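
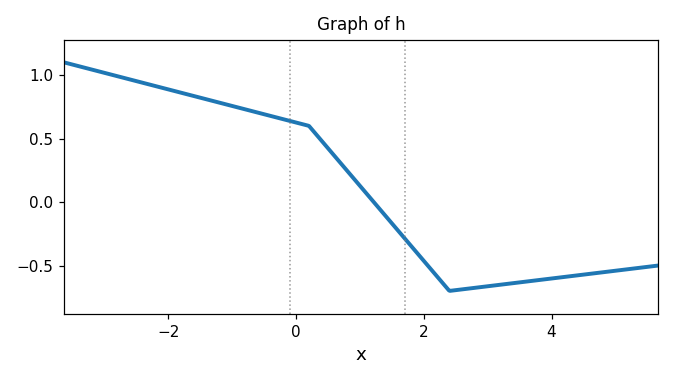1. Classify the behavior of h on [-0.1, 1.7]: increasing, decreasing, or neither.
decreasing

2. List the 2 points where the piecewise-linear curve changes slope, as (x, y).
(0.2, 0.6); (2.4, -0.7)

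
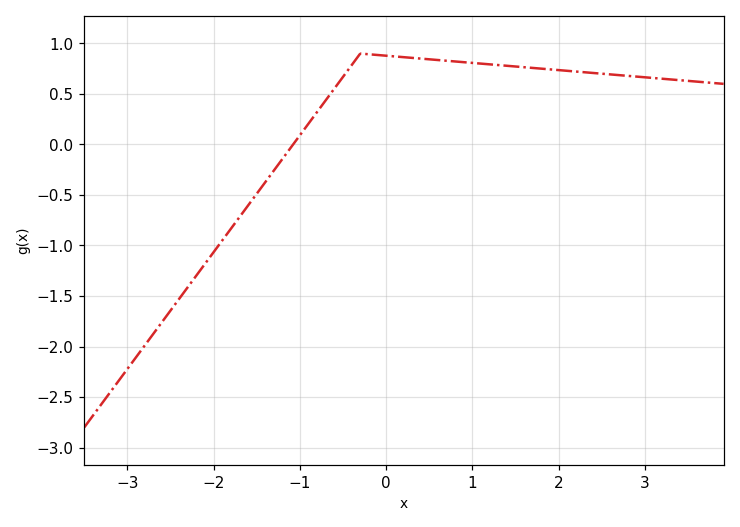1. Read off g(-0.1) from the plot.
0.886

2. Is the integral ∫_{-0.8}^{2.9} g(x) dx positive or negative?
positive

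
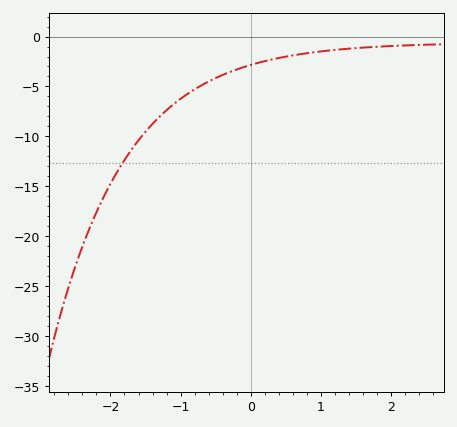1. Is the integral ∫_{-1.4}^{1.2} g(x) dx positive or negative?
negative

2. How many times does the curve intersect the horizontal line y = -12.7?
1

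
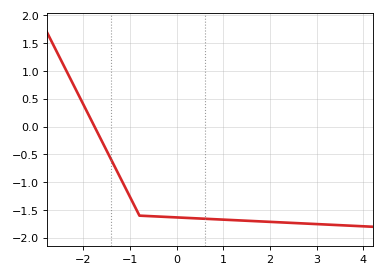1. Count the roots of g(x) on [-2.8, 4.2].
1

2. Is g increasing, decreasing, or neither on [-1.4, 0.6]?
decreasing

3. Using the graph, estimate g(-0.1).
-1.65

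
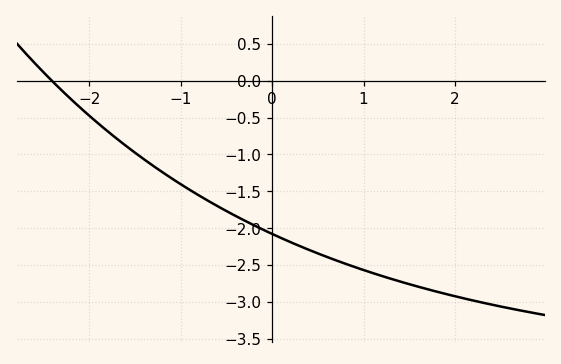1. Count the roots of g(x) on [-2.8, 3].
1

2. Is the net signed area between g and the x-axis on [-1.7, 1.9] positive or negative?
negative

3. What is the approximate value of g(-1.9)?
-0.6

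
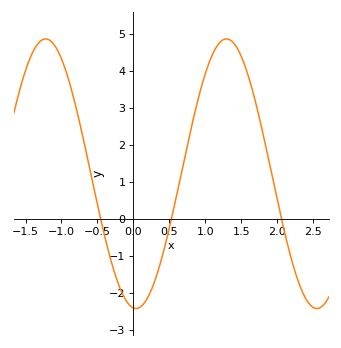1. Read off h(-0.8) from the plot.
3.03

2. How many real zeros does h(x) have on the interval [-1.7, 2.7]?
3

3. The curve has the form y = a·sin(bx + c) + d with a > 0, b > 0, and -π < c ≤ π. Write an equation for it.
y = 3.64sin(2.5x - 1.66) + 1.22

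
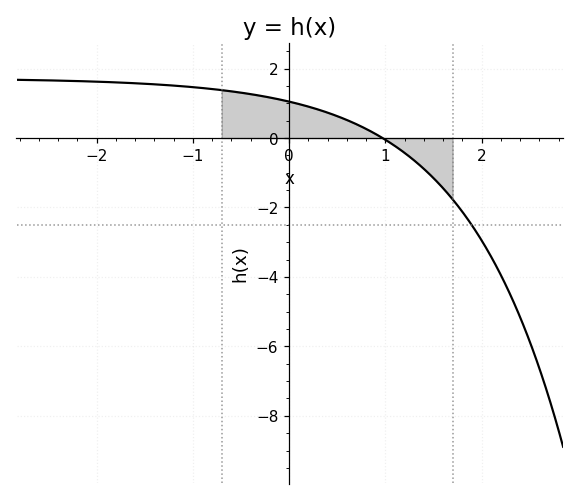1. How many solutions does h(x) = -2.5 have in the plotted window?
1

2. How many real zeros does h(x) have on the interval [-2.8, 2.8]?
1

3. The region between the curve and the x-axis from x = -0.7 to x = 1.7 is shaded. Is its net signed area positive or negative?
positive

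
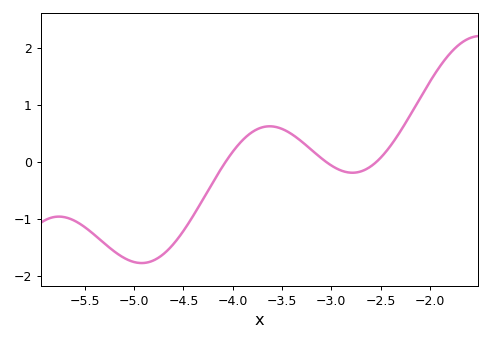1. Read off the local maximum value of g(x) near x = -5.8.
-1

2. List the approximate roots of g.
-4.1, -3.1, -2.5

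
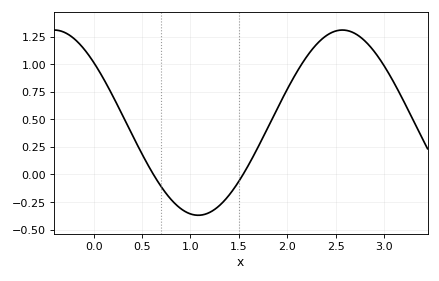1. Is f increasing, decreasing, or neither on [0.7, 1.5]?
neither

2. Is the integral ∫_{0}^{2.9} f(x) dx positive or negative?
positive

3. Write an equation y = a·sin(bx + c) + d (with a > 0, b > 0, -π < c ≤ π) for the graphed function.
y = 0.84sin(2.1x + 2.4) + 0.47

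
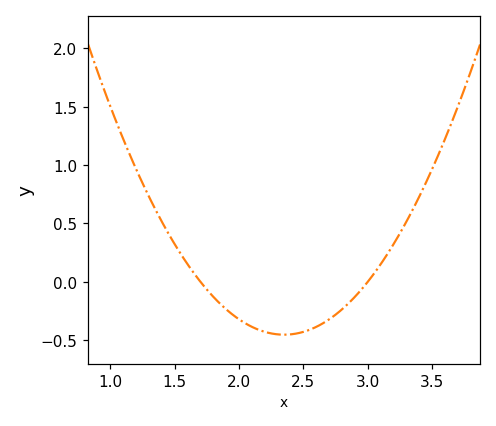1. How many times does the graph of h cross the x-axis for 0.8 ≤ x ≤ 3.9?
2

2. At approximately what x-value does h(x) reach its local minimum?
2.35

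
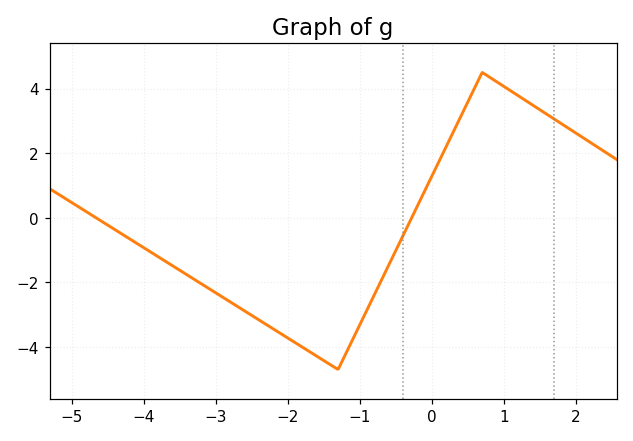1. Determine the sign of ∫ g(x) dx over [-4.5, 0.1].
negative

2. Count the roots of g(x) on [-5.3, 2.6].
2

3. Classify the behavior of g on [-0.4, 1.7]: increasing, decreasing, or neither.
neither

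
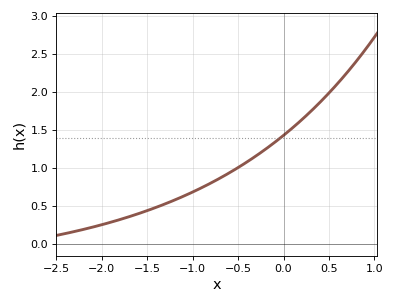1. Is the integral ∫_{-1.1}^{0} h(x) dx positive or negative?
positive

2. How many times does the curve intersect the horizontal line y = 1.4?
1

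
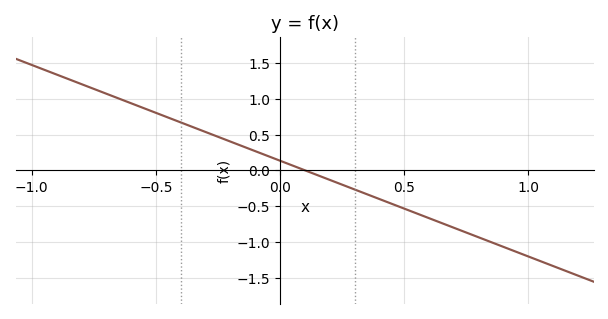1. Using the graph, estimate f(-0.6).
0.95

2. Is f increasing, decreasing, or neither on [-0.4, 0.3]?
decreasing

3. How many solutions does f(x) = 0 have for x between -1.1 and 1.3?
1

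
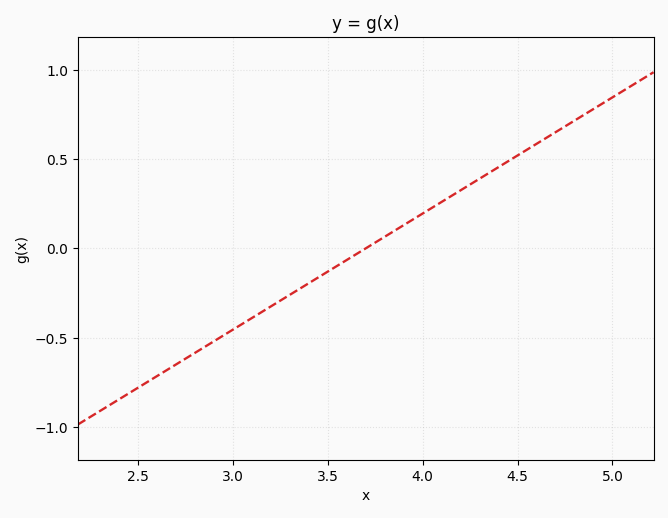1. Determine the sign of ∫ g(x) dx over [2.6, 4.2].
negative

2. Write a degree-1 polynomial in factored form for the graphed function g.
y = 0.65(x - 3.7)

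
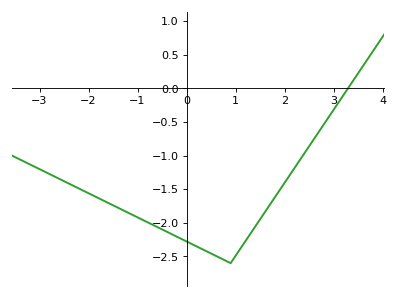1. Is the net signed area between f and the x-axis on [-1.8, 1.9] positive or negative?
negative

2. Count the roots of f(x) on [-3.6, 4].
1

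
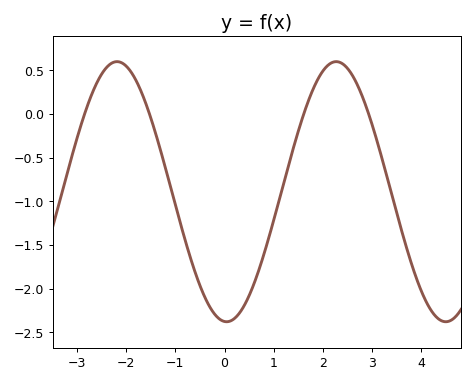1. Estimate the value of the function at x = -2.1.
0.6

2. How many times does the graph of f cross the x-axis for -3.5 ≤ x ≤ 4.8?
4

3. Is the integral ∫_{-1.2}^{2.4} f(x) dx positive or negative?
negative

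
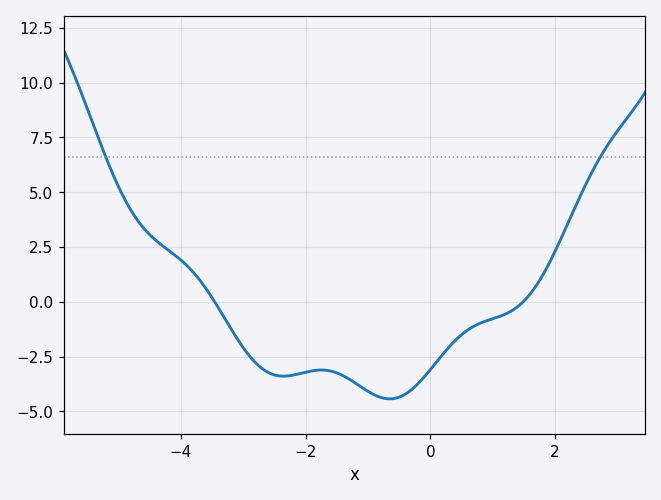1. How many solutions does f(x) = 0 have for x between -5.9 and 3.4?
2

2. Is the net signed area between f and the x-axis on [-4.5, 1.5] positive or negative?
negative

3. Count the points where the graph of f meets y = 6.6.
2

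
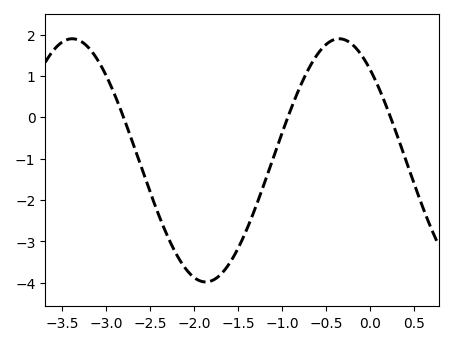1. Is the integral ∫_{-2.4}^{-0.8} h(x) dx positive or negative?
negative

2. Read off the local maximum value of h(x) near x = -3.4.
1.9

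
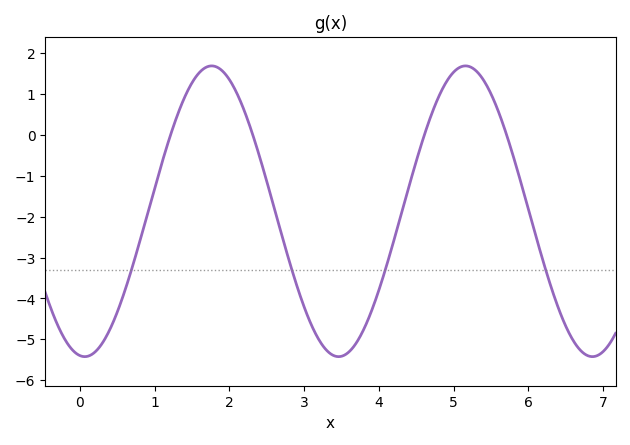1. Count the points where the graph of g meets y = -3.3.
4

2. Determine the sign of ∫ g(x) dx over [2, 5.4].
negative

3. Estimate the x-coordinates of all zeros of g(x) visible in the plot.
1.21, 2.31, 4.61, 5.71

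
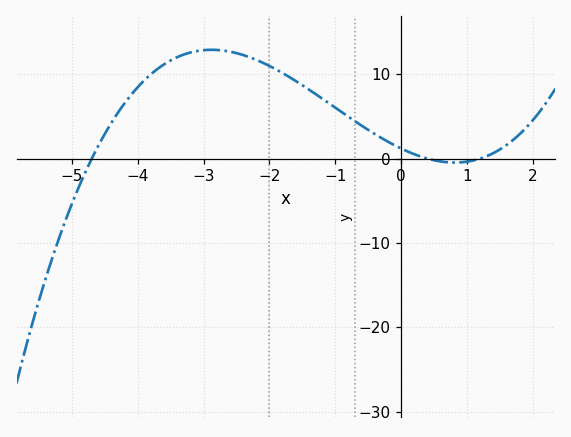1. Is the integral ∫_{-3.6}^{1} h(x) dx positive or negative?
positive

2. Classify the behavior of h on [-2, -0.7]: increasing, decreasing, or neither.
decreasing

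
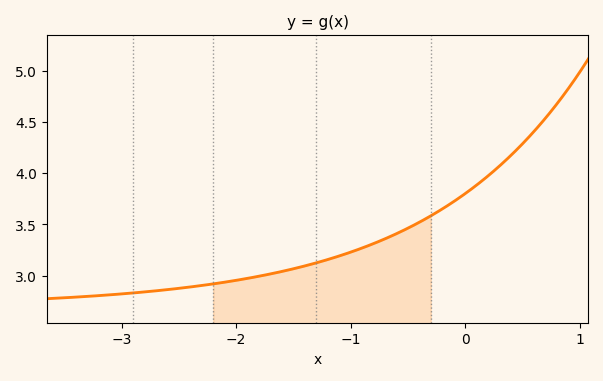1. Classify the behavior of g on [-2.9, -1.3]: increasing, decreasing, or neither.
increasing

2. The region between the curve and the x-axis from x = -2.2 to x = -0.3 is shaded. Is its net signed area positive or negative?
positive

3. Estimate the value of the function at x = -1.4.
3.1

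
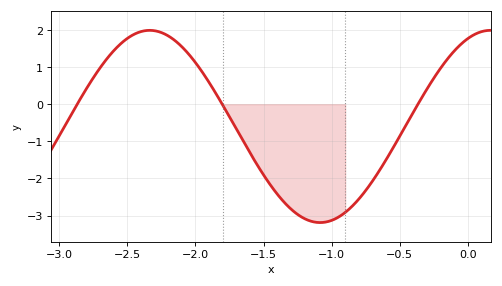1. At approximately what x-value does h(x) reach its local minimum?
-1.1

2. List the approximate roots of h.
-2.85, -1.8, -0.35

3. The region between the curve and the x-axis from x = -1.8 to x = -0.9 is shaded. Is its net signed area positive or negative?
negative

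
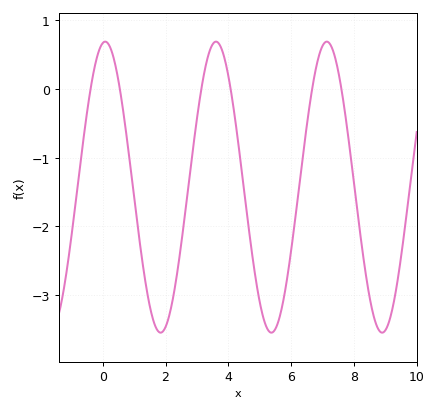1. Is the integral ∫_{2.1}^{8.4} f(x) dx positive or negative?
negative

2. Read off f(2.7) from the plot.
-1.5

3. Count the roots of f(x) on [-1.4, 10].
6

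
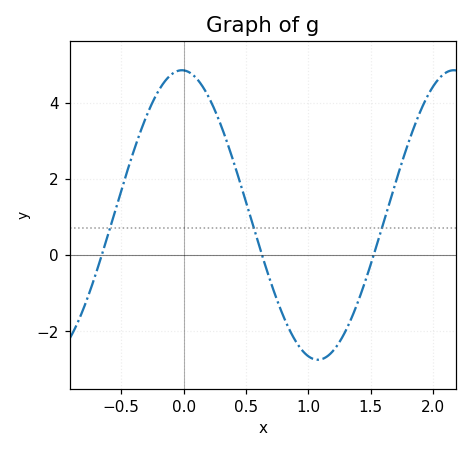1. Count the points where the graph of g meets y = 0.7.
3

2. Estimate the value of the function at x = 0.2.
4.15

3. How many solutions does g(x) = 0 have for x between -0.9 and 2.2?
3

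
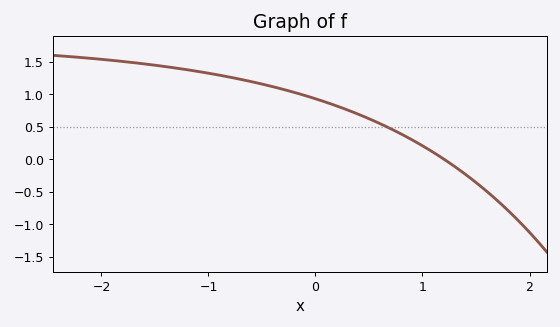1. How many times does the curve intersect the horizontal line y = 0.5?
1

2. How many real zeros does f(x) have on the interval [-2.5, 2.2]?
1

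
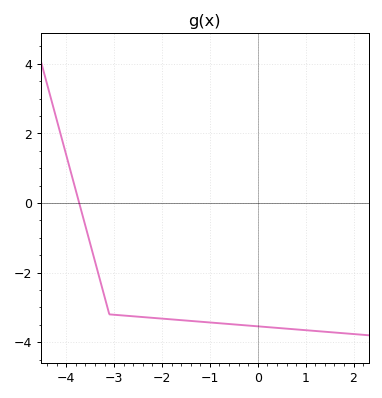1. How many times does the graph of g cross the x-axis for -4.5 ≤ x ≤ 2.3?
1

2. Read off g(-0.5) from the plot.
-3.49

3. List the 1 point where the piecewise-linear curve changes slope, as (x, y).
(-3.1, -3.2)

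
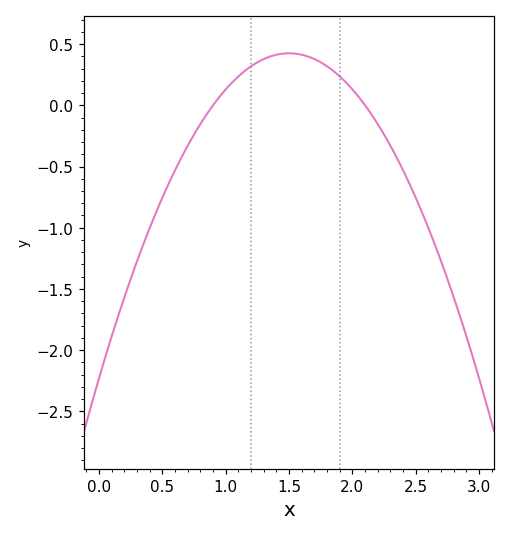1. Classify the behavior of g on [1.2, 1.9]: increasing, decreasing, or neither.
neither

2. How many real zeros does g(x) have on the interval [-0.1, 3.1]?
2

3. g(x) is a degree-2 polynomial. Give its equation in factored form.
y = -1.18(x - 0.9)(x - 2.1)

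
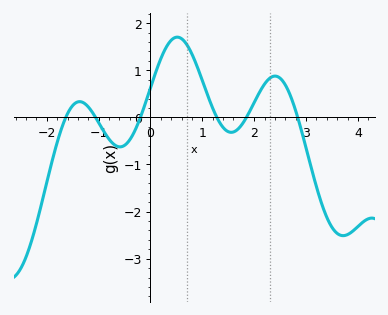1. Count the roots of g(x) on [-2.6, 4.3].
6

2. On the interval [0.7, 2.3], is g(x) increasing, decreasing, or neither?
neither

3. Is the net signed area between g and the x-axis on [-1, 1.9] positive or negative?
positive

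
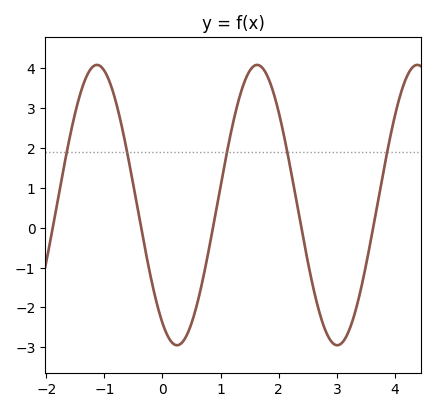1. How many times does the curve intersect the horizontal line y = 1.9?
5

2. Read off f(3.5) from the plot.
-0.9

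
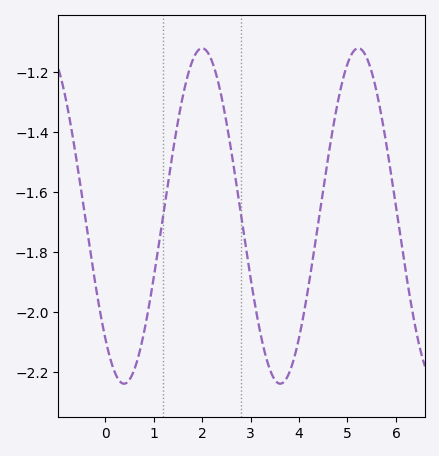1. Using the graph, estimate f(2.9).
-1.78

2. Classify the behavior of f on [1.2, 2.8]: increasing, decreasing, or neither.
neither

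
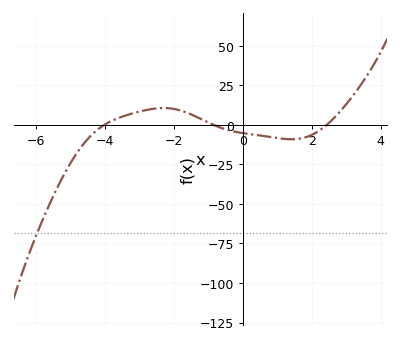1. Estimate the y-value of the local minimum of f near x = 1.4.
-10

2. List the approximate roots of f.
-4, -0.8, 2.4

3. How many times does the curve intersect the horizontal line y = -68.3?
1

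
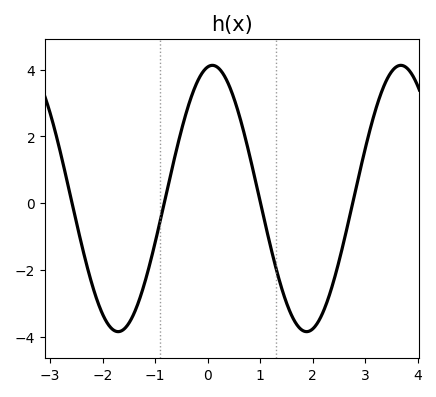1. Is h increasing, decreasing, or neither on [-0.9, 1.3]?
neither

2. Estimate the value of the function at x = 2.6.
-1.2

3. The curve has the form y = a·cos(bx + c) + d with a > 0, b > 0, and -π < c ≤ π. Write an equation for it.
y = 3.99cos(1.8x - 0.16) + 0.14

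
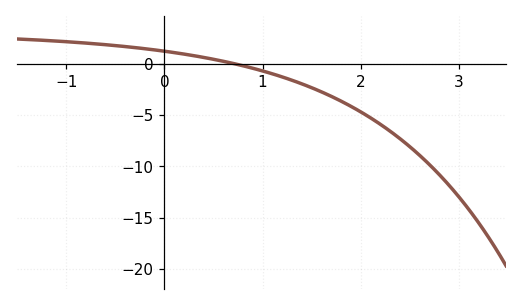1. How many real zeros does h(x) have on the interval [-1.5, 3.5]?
1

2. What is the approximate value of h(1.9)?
-4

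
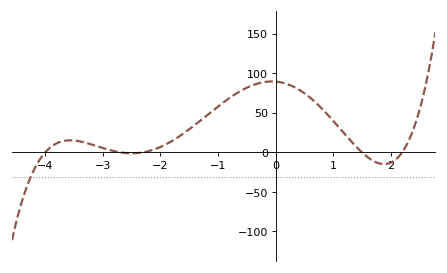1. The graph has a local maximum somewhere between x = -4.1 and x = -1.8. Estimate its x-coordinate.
-3.57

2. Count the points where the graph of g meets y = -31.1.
1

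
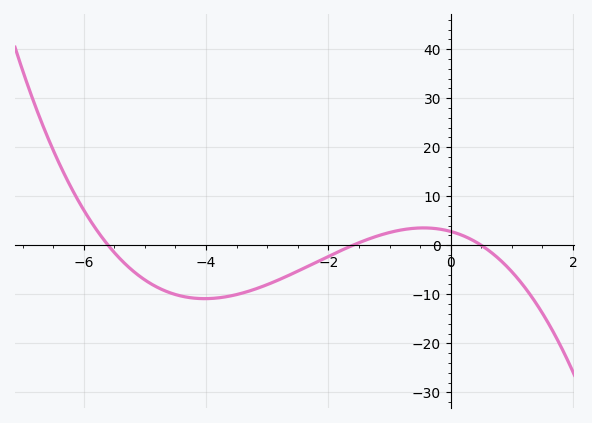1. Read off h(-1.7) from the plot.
-1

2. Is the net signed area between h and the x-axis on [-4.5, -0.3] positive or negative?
negative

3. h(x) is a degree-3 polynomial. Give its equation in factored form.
y = -0.63(x + 5.6)(x + 1.6)(x - 0.5)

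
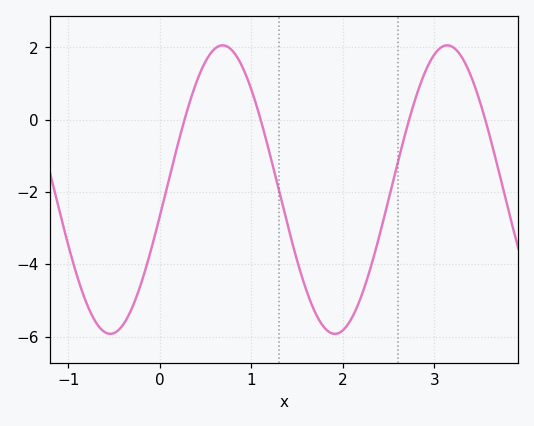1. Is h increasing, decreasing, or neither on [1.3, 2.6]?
neither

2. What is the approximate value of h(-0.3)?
-5.17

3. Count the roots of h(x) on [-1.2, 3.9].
4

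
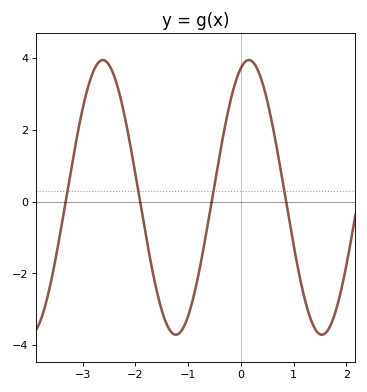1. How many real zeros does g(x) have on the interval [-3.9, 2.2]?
4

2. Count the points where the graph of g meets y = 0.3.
4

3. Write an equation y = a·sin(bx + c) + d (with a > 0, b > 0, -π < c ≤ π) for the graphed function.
y = 3.83sin(2.3x + 1.2) + 0.12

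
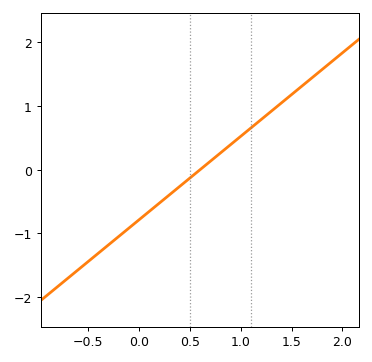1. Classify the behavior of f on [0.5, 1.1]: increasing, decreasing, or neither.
increasing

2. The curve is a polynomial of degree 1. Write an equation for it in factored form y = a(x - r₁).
y = 1.31(x - 0.6)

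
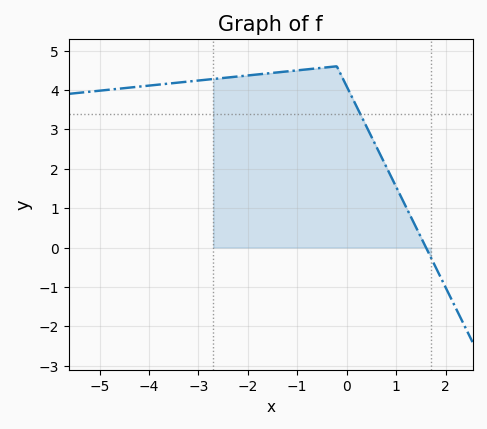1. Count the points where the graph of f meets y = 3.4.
1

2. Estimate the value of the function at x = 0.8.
2.05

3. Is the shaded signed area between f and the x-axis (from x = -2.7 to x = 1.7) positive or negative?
positive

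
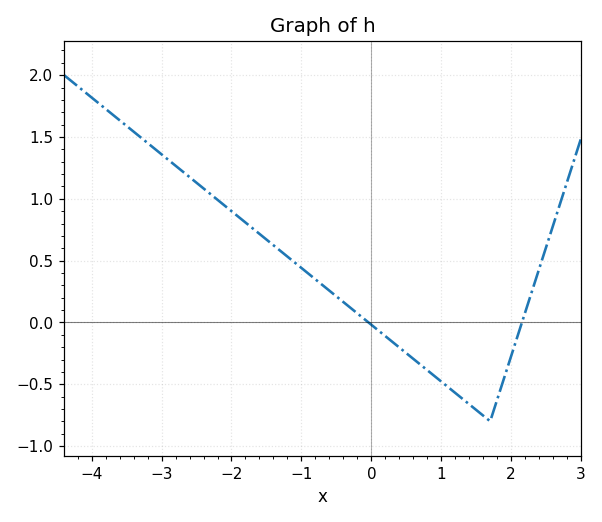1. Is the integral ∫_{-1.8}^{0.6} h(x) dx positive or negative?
positive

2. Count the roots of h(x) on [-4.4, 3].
2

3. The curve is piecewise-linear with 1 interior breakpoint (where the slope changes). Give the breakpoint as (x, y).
(1.7, -0.8)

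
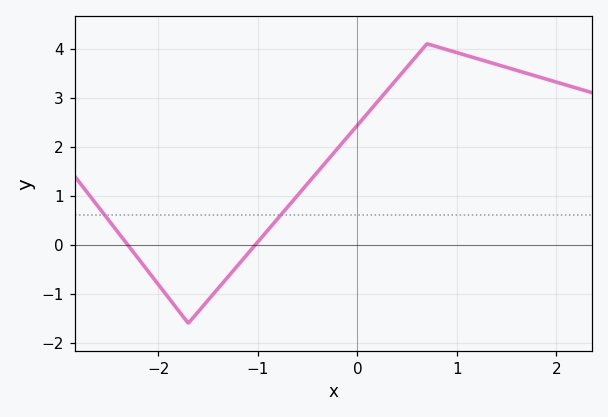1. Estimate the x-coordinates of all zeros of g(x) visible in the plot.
-2.31, -1.03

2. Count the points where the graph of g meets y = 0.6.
2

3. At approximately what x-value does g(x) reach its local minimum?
-1.7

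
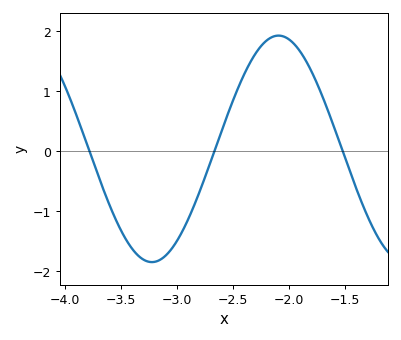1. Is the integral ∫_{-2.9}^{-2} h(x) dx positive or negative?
positive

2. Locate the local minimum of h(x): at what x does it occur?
-3.2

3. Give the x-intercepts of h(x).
-3.8, -2.65, -1.5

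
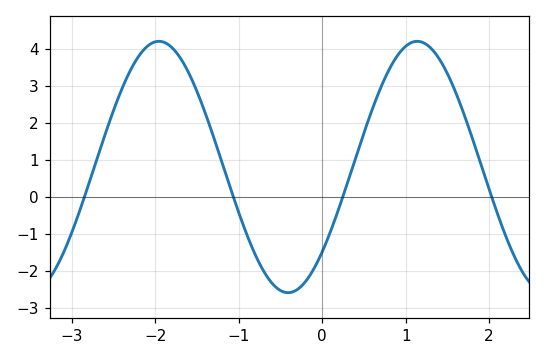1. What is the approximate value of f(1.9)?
0.9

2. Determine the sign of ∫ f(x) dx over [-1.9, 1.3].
positive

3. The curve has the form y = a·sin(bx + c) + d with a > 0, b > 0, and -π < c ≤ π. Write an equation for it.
y = 3.4sin(2x - 0.74) + 0.81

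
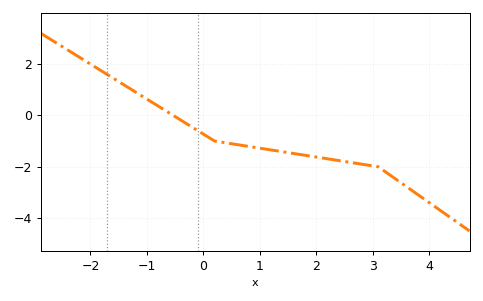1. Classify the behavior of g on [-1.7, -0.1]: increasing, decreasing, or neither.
decreasing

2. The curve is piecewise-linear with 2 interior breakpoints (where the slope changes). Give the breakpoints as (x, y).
(0.2, -1); (3.1, -2)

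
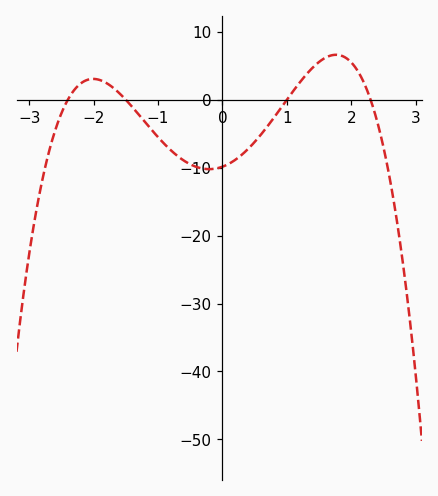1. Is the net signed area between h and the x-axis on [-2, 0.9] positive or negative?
negative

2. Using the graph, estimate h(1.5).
6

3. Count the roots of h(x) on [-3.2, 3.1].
4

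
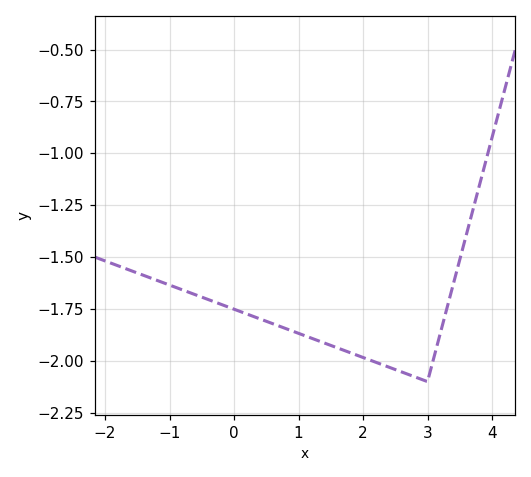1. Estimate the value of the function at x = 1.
-1.87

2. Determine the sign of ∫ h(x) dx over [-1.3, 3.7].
negative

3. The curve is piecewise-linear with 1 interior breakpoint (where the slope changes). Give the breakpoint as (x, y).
(3, -2.1)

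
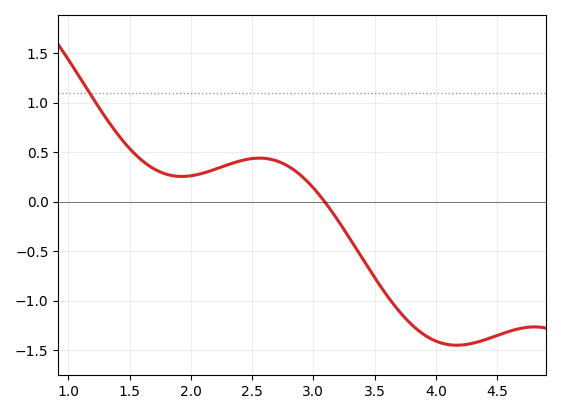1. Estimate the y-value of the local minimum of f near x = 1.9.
0.25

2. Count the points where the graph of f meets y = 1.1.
1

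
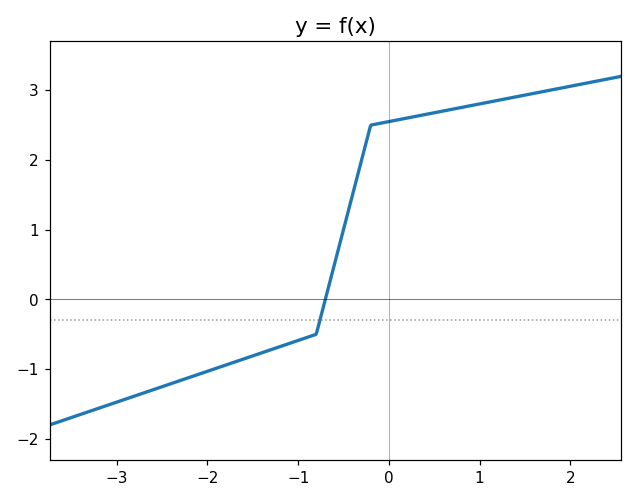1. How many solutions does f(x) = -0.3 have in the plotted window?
1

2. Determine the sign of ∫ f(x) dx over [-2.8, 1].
positive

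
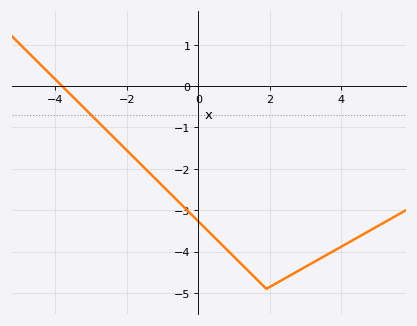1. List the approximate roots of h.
-3.81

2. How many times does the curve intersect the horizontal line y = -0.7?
1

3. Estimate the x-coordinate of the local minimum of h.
1.9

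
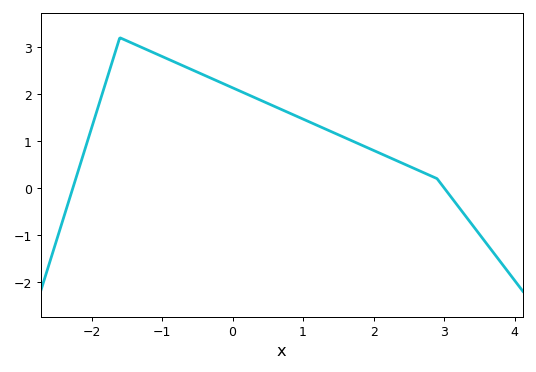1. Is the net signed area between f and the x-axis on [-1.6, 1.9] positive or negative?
positive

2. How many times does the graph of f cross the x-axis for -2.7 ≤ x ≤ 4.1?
2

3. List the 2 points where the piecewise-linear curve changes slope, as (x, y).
(-1.6, 3.2); (2.9, 0.2)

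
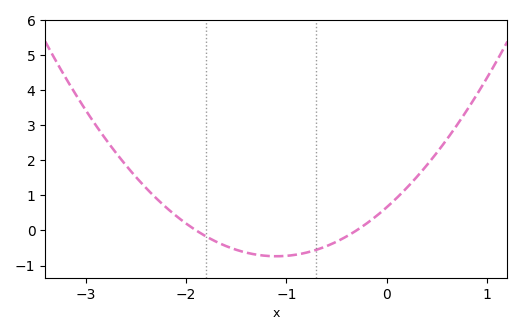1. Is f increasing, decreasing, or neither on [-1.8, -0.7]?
neither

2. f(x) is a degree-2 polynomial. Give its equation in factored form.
y = 1.15(x + 1.9)(x + 0.3)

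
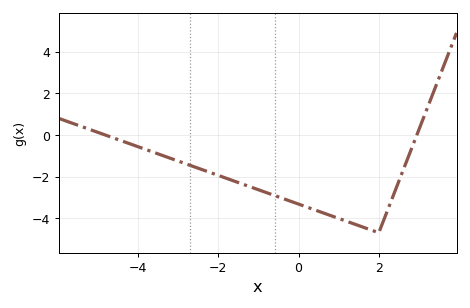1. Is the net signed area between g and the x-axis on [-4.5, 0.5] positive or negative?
negative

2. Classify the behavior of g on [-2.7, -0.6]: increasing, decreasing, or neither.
decreasing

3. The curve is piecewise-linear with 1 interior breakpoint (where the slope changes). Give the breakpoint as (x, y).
(2, -4.7)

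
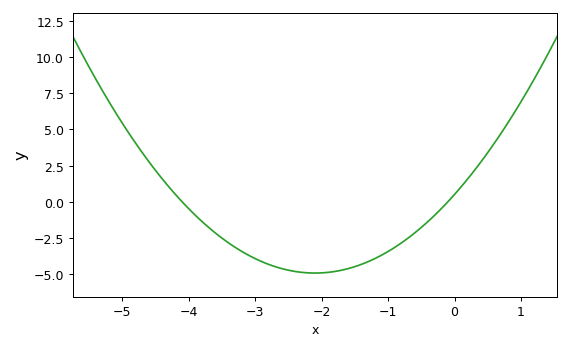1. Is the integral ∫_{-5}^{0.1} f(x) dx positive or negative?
negative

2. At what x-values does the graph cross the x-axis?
-4.1, -0.1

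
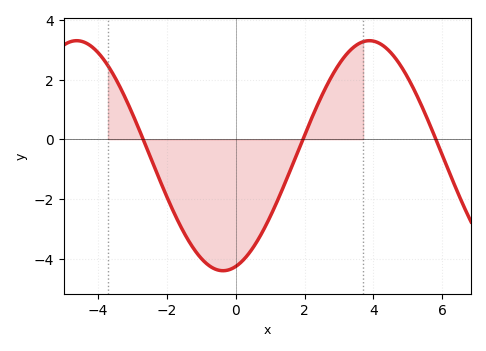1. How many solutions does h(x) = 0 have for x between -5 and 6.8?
3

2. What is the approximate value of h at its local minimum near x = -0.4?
-4.4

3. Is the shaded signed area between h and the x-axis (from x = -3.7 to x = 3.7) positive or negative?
negative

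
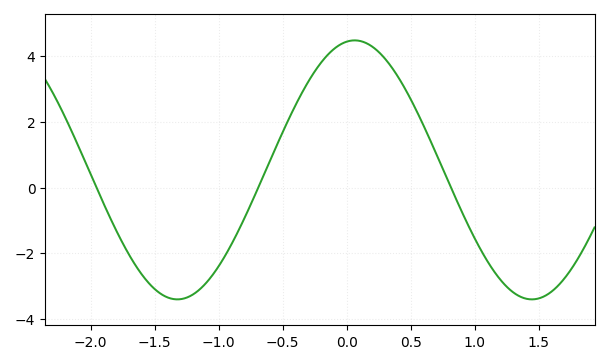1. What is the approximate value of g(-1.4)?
-3.35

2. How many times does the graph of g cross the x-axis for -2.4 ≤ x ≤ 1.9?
3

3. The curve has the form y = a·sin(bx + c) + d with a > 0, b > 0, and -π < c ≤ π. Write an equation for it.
y = 3.95sin(2.27x + 1.43) + 0.54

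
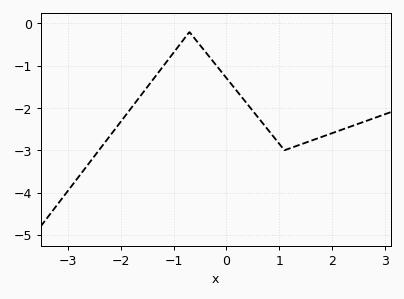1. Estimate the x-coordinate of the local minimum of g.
1.1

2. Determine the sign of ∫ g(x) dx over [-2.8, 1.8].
negative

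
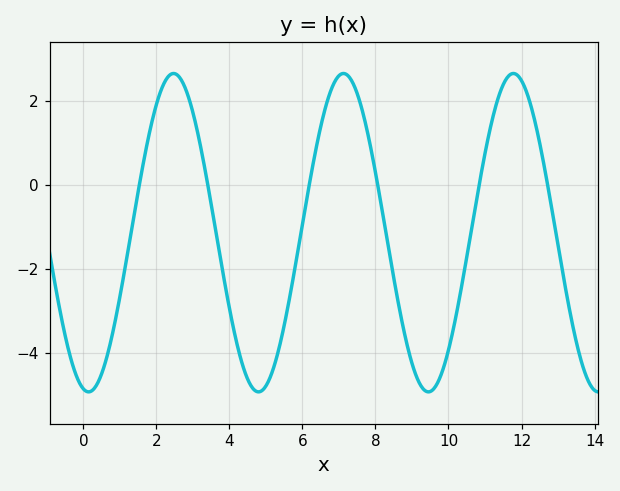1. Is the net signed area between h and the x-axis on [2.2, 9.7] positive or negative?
negative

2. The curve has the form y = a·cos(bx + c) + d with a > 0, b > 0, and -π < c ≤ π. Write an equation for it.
y = 3.79cos(1.4x + 3) - 1.14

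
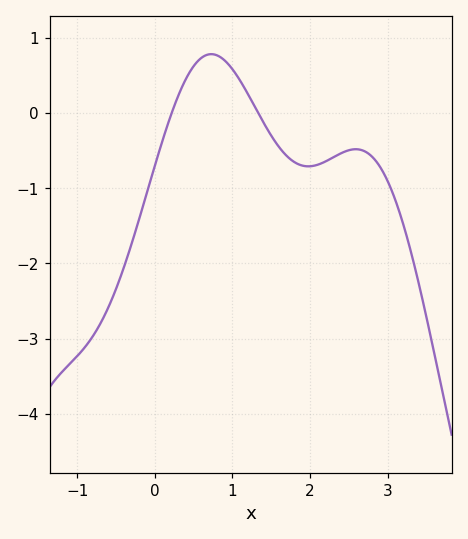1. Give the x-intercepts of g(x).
0.219, 1.33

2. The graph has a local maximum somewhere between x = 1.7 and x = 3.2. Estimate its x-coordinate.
2.59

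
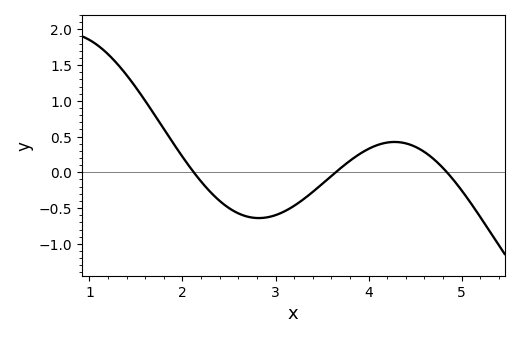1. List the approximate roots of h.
2.12, 3.65, 4.84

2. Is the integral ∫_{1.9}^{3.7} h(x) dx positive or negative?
negative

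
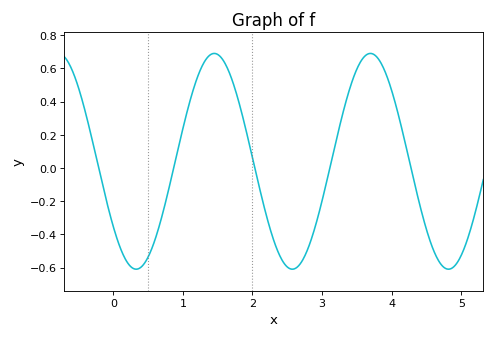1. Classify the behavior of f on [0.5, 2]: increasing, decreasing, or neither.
neither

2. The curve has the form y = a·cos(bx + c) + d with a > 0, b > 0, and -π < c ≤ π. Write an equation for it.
y = 0.65cos(2.8x + 2.22) + 0.04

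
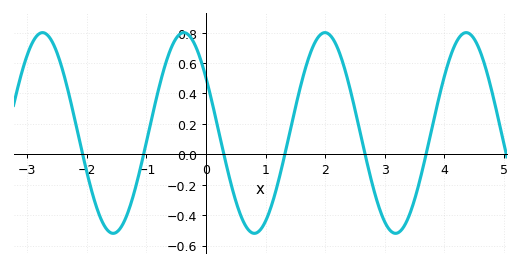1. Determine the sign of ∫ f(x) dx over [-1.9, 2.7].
positive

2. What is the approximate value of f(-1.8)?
-0.4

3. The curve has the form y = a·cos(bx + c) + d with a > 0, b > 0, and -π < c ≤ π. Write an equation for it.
y = 0.66cos(2.6x + 0.99) + 0.14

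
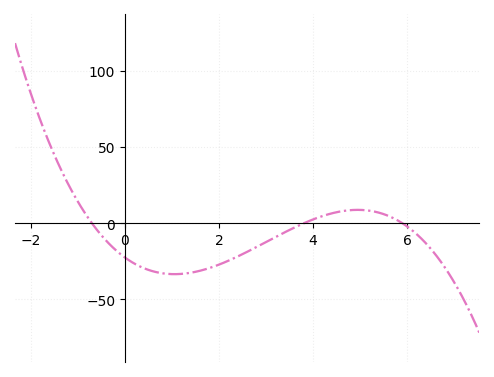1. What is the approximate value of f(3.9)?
1.32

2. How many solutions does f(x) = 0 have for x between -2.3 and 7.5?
3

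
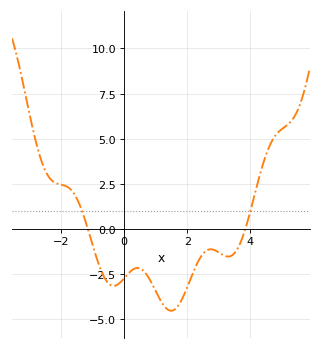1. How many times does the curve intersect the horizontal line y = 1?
2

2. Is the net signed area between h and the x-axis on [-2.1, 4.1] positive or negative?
negative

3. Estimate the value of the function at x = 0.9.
-3.2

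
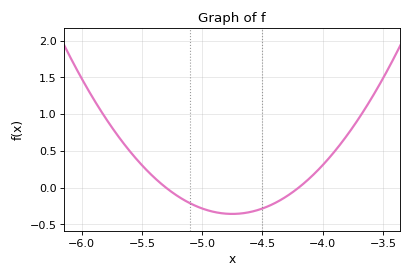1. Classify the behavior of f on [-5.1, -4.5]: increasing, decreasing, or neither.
neither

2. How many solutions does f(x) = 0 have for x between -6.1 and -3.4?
2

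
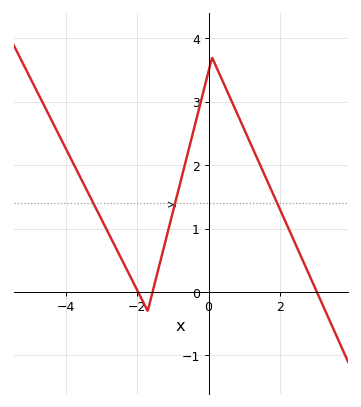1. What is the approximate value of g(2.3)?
0.924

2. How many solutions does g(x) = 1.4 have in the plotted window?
3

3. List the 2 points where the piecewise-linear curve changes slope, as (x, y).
(-1.7, -0.3); (0.1, 3.7)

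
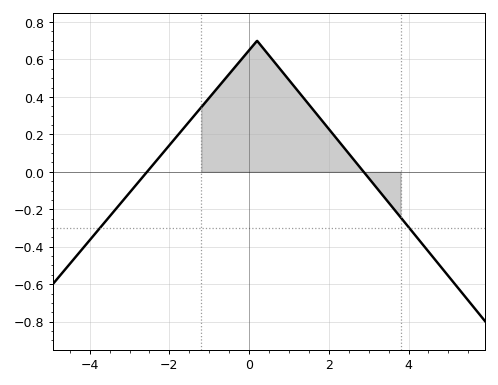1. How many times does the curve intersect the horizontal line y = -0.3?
2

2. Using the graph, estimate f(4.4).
-0.399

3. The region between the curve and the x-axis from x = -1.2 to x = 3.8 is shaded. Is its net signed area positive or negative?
positive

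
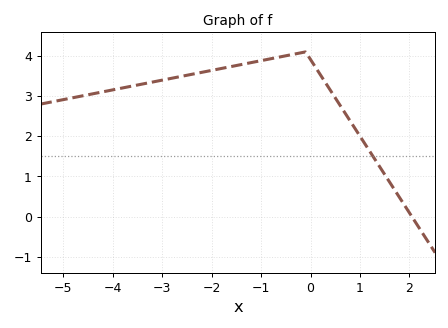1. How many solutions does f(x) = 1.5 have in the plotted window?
1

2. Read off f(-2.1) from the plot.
3.6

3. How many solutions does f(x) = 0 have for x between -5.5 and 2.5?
1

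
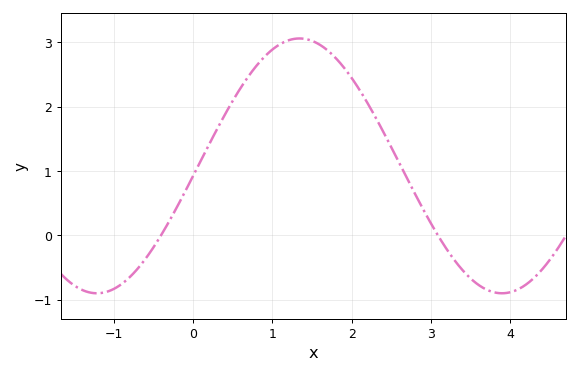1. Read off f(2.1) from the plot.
2.3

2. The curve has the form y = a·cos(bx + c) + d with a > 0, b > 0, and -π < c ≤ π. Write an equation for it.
y = 1.98cos(1.2x - 1.6) + 1.08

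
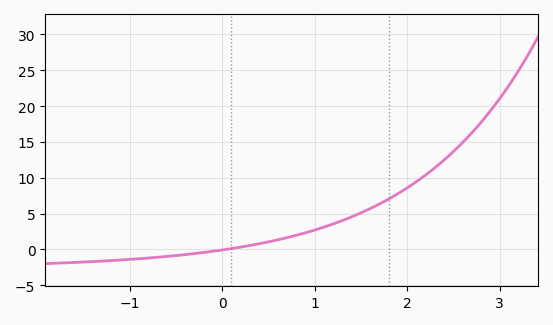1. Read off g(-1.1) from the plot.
-1.48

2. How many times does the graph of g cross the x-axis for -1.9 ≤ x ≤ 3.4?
1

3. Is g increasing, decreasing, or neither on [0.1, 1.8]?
increasing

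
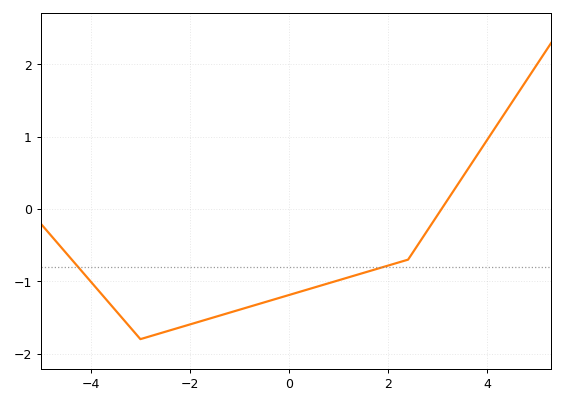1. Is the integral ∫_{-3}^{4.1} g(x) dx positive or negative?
negative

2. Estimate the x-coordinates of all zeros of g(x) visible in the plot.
3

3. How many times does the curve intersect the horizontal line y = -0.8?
2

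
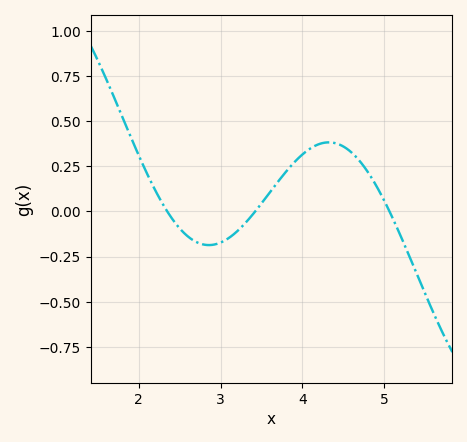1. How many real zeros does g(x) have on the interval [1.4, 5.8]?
3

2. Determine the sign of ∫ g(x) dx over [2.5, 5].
positive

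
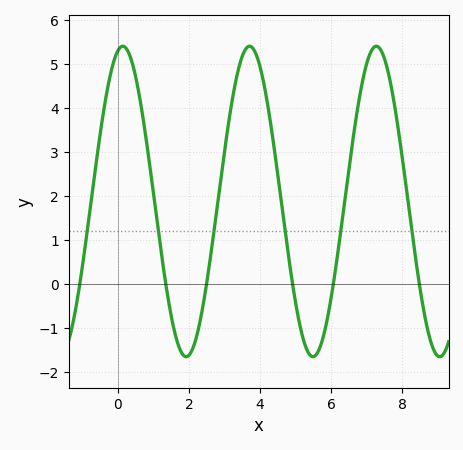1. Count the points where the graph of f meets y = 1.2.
6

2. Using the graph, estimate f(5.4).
-1.6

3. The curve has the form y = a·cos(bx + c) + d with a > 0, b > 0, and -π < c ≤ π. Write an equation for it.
y = 3.53cos(1.76x - 0.242) + 1.88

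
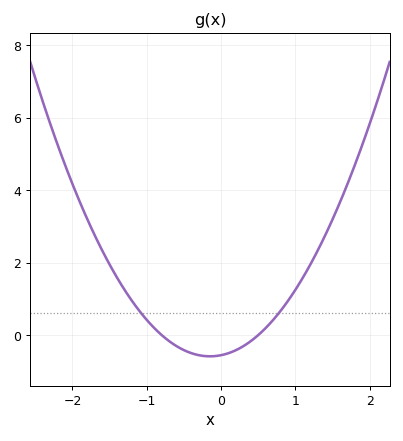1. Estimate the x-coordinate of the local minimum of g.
-0.1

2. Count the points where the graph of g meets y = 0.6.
2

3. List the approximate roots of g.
-0.8, 0.5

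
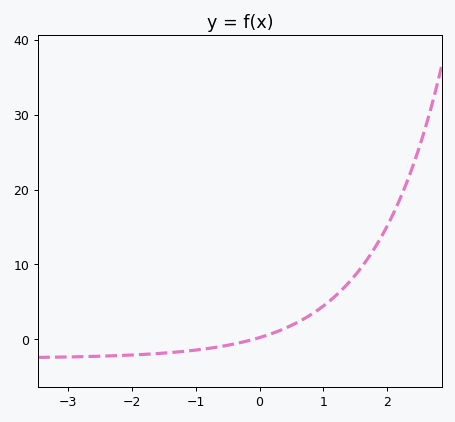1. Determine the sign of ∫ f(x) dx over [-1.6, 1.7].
positive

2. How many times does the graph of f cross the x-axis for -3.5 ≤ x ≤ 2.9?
1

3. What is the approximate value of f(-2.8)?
-2.34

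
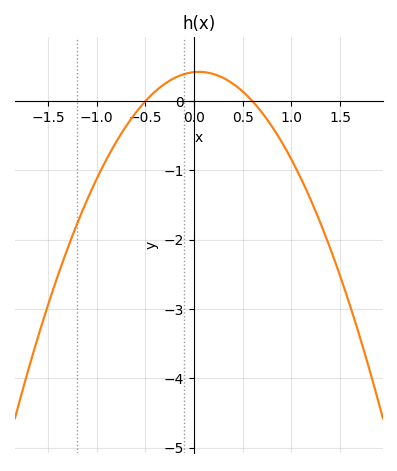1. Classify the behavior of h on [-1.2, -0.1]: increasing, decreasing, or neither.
increasing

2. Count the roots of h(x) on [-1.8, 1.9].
2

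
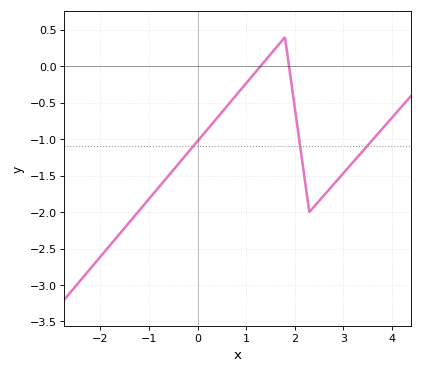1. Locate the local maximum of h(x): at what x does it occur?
1.8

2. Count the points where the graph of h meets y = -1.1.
3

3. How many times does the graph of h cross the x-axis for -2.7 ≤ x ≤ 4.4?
2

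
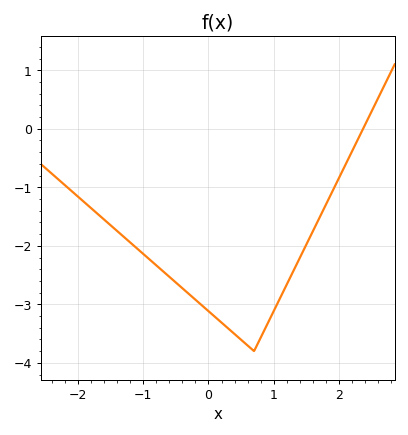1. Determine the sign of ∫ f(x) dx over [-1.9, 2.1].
negative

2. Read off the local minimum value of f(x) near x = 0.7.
-3.8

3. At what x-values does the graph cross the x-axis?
2.4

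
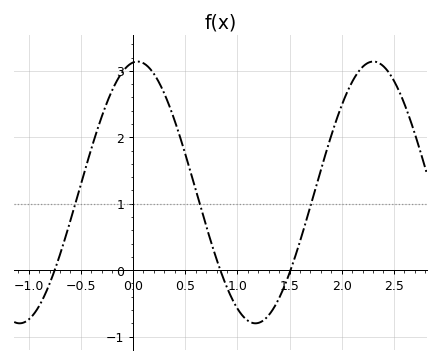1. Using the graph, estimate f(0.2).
2.96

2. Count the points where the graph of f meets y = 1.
3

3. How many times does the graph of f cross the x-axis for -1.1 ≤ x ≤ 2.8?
3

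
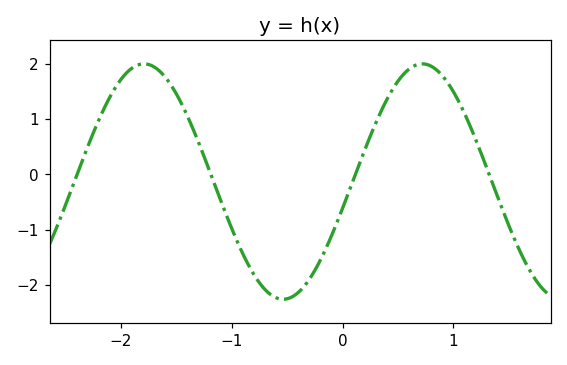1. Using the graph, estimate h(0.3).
0.928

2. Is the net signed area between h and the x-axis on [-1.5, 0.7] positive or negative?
negative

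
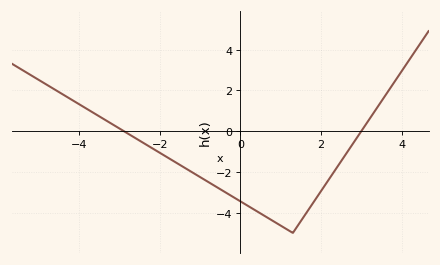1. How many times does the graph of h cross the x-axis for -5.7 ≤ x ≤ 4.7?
2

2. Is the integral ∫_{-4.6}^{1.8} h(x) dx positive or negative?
negative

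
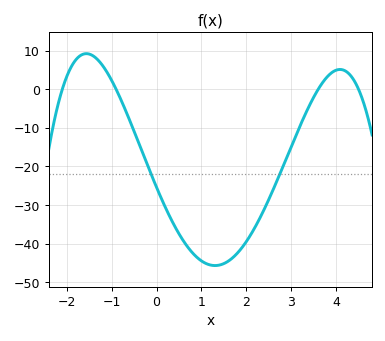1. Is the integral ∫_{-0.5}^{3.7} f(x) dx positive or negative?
negative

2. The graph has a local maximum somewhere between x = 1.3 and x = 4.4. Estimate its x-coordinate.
4.1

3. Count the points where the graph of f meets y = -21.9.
2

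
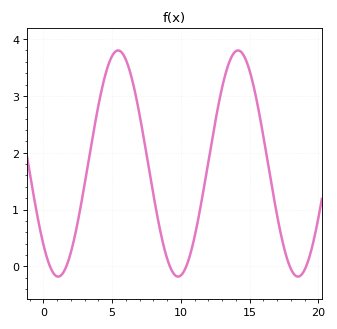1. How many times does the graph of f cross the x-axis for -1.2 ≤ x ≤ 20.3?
6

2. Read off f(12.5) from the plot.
2.5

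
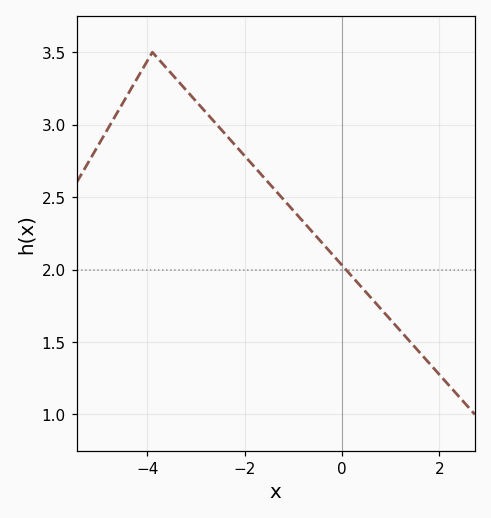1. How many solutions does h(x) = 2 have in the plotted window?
1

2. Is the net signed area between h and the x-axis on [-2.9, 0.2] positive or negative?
positive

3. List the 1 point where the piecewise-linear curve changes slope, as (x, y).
(-3.9, 3.5)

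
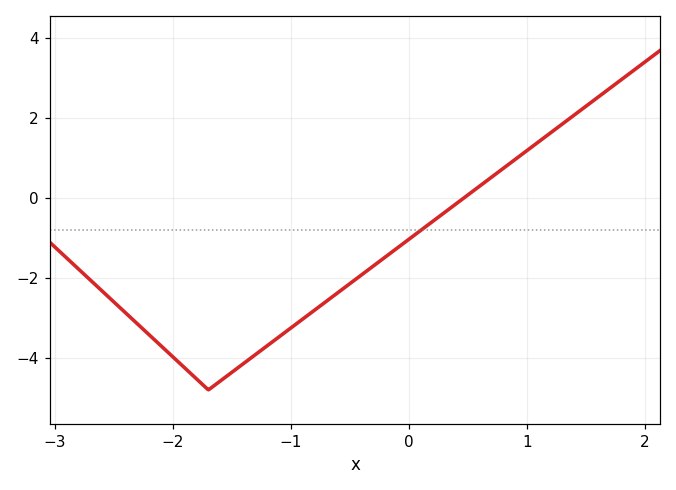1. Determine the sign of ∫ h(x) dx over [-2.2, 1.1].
negative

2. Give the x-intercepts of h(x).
0.5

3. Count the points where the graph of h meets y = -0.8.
1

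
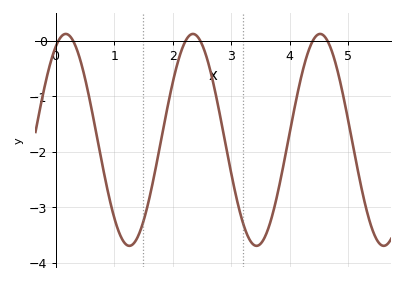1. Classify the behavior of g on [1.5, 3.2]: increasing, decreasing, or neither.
neither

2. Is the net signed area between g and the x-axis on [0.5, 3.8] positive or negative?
negative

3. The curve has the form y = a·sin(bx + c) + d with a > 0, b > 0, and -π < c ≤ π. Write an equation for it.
y = 1.91sin(2.9x + 1.1) - 1.79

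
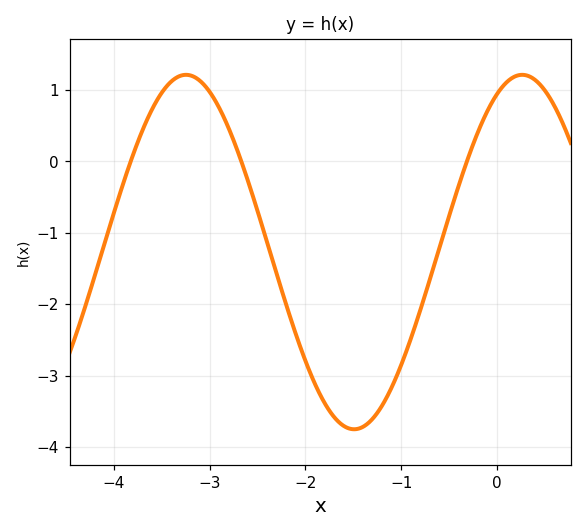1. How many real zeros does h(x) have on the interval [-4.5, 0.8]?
3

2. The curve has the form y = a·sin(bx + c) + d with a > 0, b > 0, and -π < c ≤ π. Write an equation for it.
y = 2.48sin(1.8x + 1.1) - 1.27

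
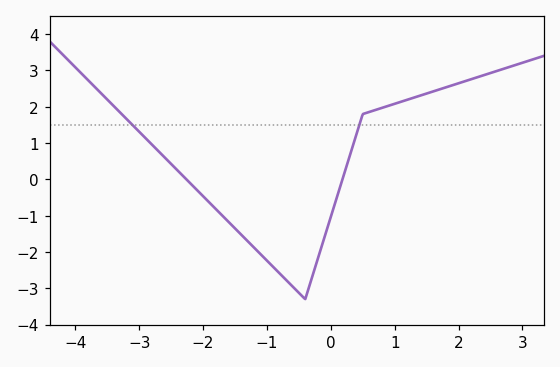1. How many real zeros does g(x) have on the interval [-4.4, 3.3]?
2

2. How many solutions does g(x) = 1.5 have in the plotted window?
2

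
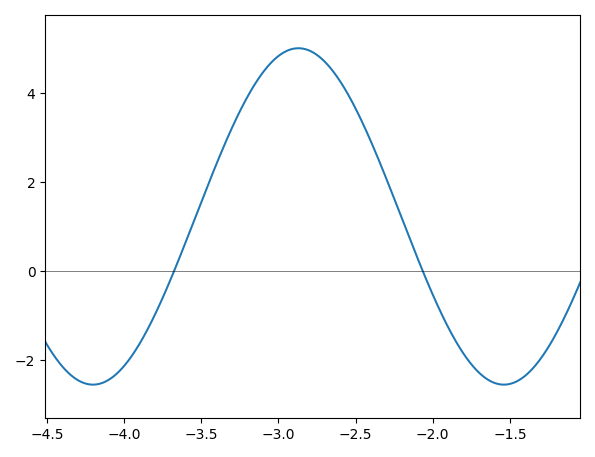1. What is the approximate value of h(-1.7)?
-2.29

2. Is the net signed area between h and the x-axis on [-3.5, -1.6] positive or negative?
positive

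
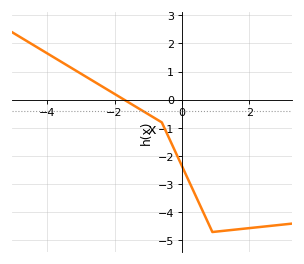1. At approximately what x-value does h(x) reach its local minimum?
0.901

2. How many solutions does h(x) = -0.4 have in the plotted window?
1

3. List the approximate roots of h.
-1.71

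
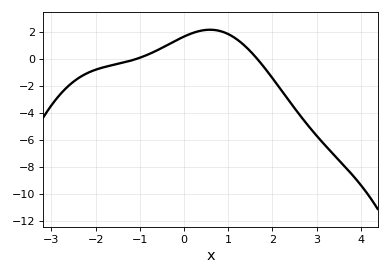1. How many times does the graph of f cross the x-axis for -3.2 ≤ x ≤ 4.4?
2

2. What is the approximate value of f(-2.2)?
-1.07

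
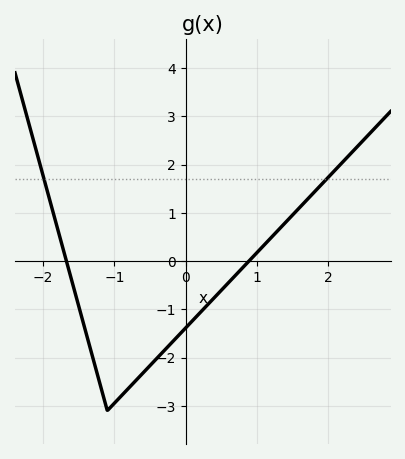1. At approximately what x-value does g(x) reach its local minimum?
-1.1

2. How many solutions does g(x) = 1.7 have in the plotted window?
2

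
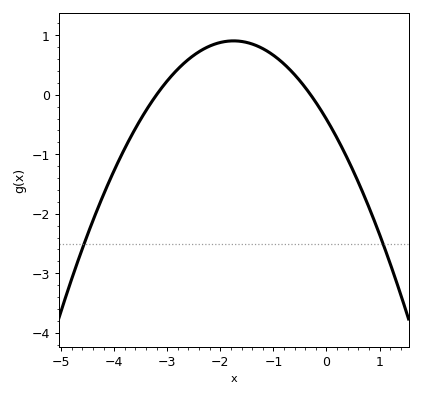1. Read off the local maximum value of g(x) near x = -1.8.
0.904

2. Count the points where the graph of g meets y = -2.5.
2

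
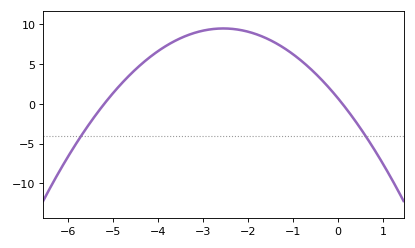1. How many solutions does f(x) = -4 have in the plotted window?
2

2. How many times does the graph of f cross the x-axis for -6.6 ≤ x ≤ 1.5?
2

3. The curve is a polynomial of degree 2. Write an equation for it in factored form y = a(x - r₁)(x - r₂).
y = -1.35(x + 5.2)(x - 0.1)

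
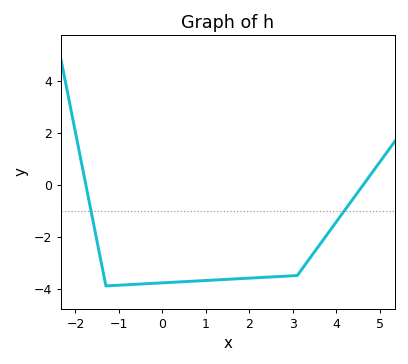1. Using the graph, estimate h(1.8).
-3.6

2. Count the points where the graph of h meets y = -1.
2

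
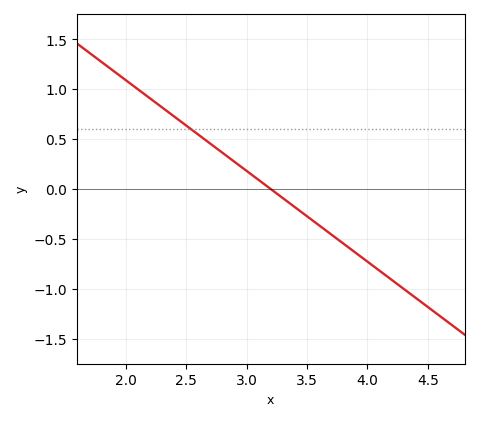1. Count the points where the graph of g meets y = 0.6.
1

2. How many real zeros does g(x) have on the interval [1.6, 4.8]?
1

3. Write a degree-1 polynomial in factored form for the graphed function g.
y = -0.91(x - 3.2)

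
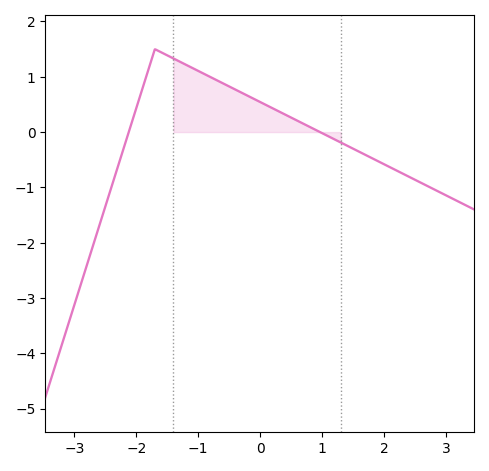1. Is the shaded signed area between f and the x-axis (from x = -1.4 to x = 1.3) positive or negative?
positive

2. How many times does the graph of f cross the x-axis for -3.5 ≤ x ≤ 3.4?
2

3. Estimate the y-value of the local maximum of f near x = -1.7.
1.5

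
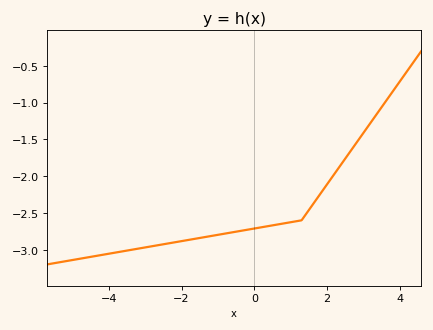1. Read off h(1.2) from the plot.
-2.6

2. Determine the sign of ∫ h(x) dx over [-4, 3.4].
negative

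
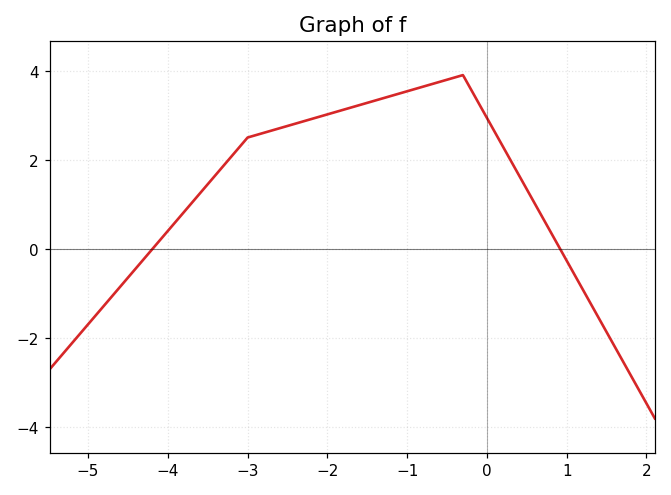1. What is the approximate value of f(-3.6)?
1.2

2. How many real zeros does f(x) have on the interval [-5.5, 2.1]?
2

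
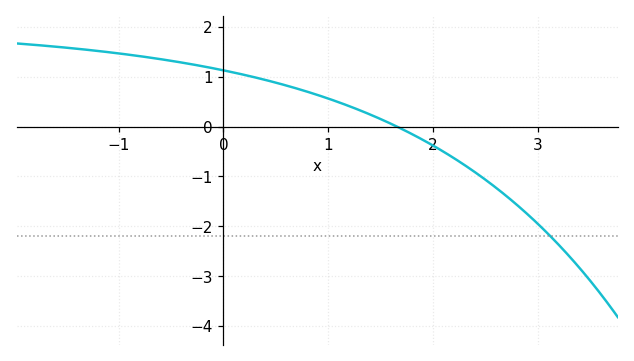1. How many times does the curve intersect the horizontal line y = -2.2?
1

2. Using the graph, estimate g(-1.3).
1.54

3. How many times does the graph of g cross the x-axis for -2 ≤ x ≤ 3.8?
1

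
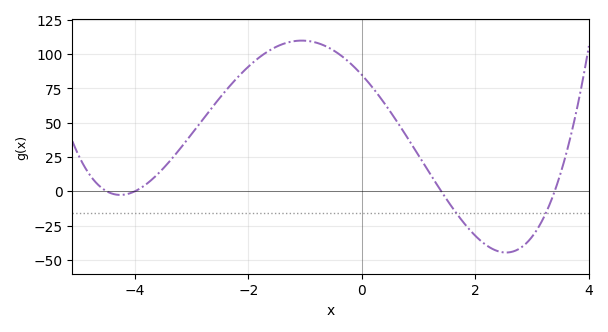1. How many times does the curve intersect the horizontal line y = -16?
2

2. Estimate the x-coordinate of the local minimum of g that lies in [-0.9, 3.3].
2.55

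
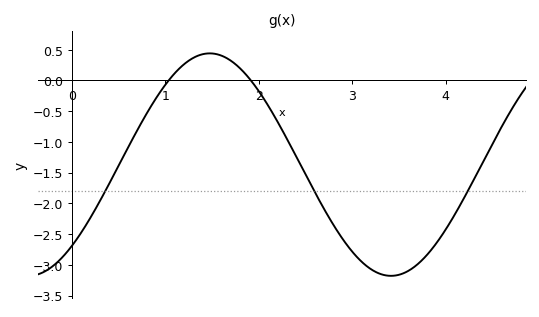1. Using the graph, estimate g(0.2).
-2.23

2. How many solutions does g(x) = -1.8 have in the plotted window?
3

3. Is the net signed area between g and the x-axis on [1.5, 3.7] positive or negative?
negative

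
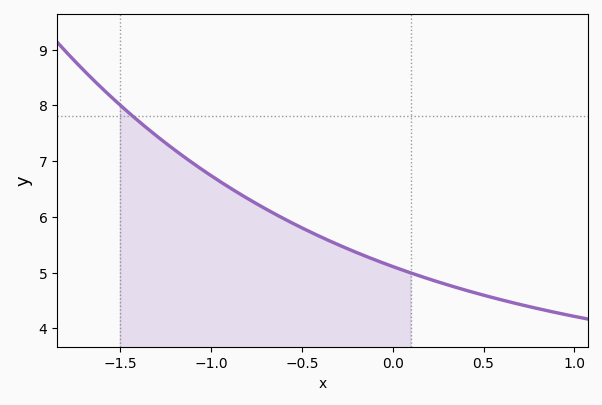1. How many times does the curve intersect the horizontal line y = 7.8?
1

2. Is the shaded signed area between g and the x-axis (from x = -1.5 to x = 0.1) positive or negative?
positive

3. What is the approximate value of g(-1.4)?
7.7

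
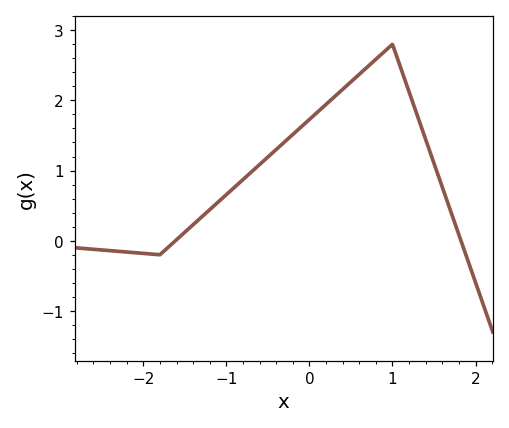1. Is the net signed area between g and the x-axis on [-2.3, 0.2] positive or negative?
positive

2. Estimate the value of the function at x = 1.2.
2.1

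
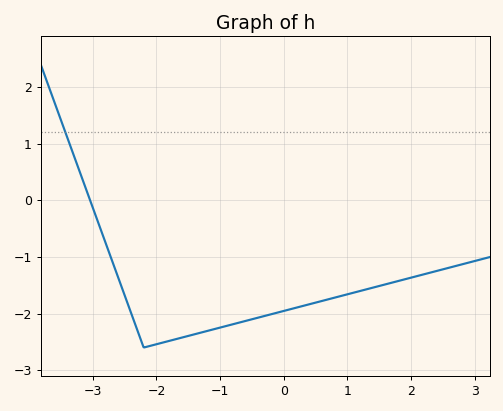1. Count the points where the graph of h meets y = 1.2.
1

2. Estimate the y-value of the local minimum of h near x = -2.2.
-2.6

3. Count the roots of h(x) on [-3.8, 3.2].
1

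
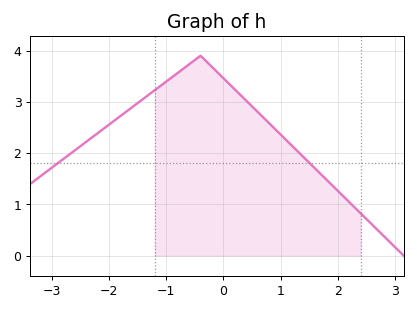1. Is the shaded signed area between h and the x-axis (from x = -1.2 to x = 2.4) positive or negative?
positive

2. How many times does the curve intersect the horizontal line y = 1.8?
2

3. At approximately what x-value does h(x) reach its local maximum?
-0.4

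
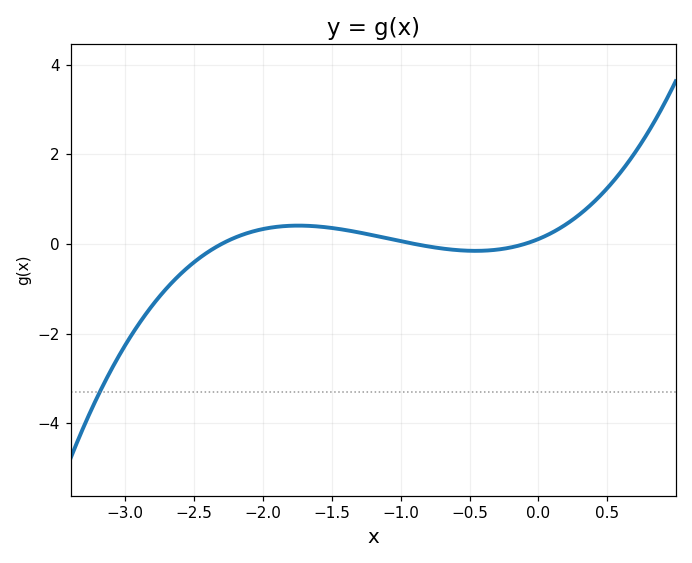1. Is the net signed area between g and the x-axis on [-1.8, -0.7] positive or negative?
positive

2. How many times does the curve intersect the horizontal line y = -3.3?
1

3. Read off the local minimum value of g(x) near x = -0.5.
-0.154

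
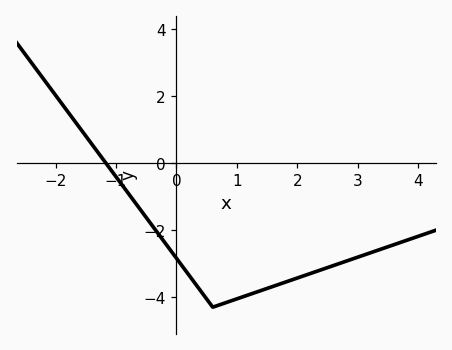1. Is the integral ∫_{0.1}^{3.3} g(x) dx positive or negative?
negative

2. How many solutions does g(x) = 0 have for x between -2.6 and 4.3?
1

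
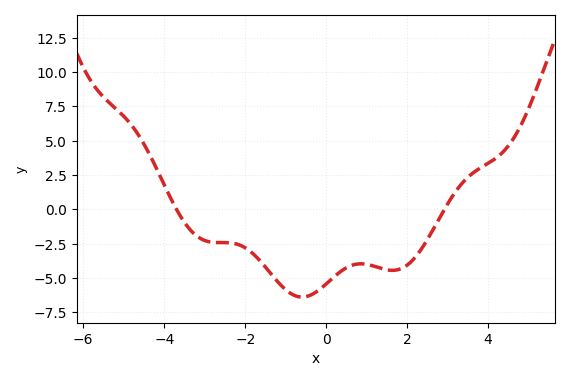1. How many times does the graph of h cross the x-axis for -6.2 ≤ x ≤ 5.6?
2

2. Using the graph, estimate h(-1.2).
-5.26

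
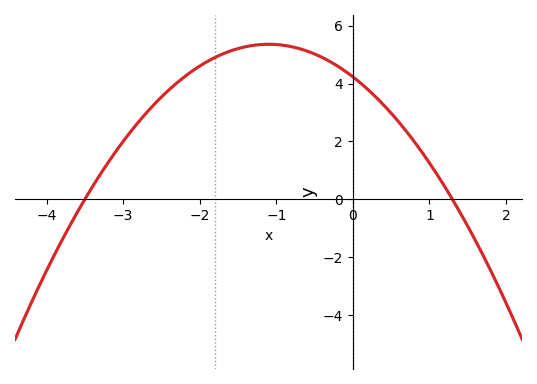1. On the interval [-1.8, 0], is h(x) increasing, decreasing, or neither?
neither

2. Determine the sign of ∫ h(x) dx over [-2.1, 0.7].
positive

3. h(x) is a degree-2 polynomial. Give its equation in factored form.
y = -0.93(x + 3.5)(x - 1.3)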